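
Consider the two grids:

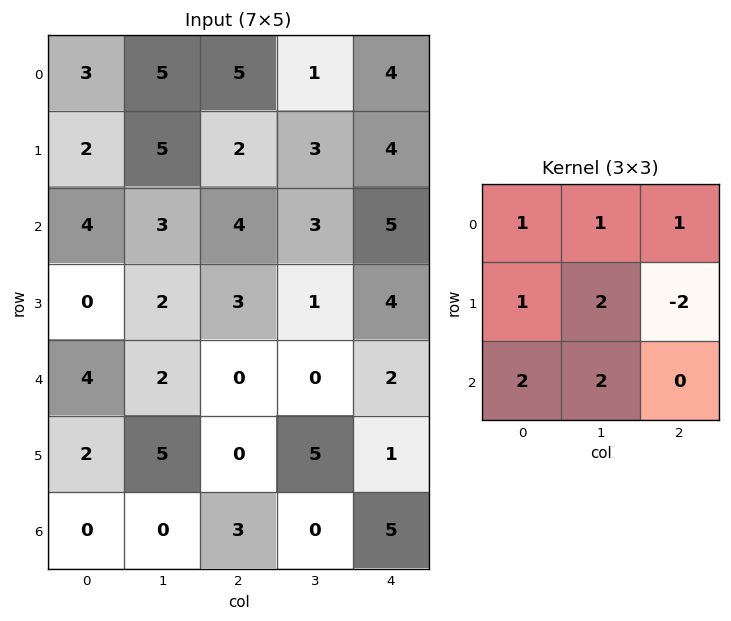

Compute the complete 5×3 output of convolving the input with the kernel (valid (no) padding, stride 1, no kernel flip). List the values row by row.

Output[0,0]: The receptive field on the input at this output position is [3 5 5 / 2 5 2 / 4 3 4]. Elementwise product with the kernel and sum: 3·1 + 5·1 + 5·1 + 2·1 + 5·2 + 2·-2 + 4·2 + 3·2.

35 28 24
15 25 17
21 20 9
27 18 14
18 3 16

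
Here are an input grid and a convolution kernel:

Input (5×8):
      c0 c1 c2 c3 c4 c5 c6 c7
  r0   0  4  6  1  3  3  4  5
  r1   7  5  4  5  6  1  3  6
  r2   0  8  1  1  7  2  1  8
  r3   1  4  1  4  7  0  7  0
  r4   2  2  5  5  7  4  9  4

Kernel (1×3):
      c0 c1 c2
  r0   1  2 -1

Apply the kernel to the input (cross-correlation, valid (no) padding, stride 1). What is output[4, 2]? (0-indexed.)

The receptive field on the input at this output position is [5 5 7]. Elementwise product with the kernel and sum: 5·1 + 5·2 + 7·-1.

8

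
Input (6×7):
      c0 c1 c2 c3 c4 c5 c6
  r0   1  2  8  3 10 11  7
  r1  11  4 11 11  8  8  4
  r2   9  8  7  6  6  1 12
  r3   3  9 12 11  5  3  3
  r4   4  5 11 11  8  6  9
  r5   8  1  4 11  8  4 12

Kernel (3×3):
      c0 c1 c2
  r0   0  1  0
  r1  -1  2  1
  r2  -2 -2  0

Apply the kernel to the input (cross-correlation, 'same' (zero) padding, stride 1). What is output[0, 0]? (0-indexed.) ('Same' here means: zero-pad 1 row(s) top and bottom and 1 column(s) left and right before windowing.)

-18

The receptive field on the zero-padded input at this output position is [0 0 0 / 0 1 2 / 0 11 4]. Elementwise product with the kernel and sum: 0·1 + 0·-1 + 1·2 + 2·1 + 0·-2 + 11·-2.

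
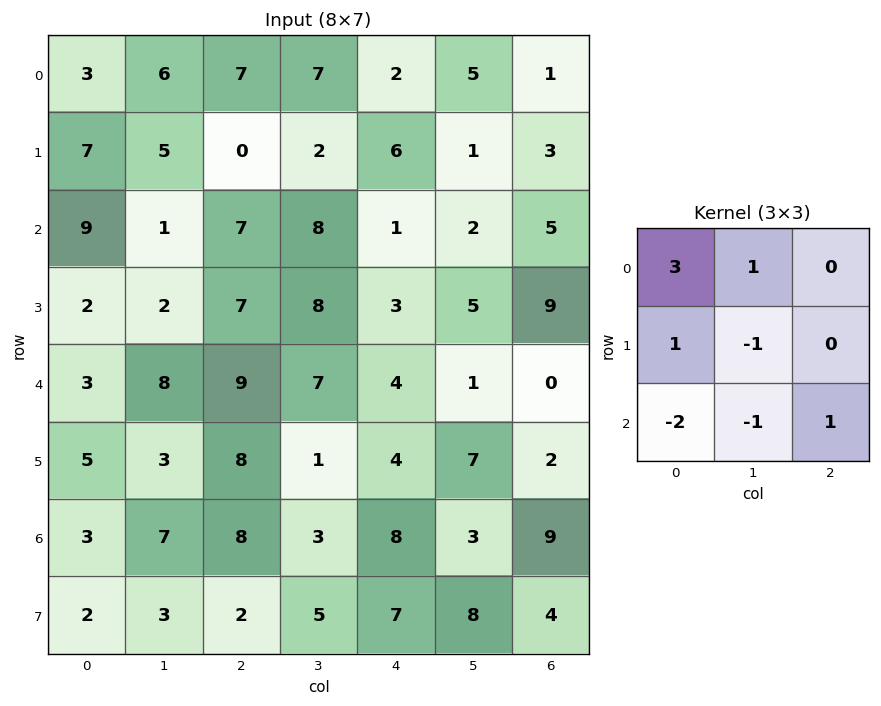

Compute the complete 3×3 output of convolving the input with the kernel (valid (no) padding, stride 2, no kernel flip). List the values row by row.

Output[0,0]: The receptive field on the input at this output position is [3 6 7 / 7 5 0 / 9 1 7]. Elementwise product with the kernel and sum: 3·3 + 6·1 + 7·1 + 5·-1 + 9·-2 + 1·-1 + 7·1.
Output[0,1]: The receptive field on the input at this output position is [7 7 2 / 0 2 6 / 7 8 1]. Elementwise product with the kernel and sum: 7·3 + 7·1 + 0·1 + 2·-1 + 7·-2 + 8·-1 + 1·1.

5 5 17
23 7 -6
14 30 0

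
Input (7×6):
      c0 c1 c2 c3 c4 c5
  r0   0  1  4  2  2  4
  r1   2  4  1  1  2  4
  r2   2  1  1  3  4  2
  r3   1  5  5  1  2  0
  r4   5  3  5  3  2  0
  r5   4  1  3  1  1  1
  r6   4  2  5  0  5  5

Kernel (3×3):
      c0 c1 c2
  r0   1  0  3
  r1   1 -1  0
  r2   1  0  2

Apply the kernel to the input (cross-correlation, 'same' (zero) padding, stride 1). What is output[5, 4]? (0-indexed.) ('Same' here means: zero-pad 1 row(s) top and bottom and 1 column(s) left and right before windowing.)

The receptive field on the zero-padded input at this output position is [3 2 0 / 1 1 1 / 0 5 5]. Elementwise product with the kernel and sum: 3·1 + 0·3 + 1·1 + 1·-1 + 0·1 + 5·2.

13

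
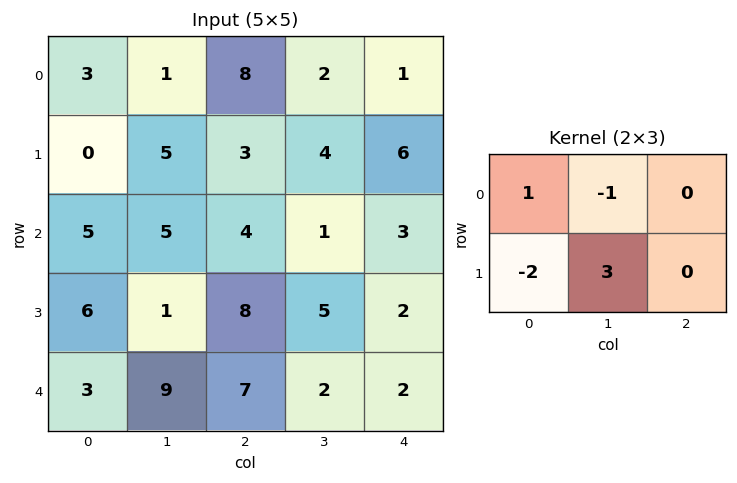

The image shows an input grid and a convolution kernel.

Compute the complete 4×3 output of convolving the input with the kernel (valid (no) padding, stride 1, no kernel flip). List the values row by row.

17 -8 12
0 4 -6
-9 23 2
26 -4 -5

Output[0,0]: The receptive field on the input at this output position is [3 1 8 / 0 5 3]. Elementwise product with the kernel and sum: 3·1 + 1·-1 + 0·-2 + 5·3.
Output[0,1]: The receptive field on the input at this output position is [1 8 2 / 5 3 4]. Elementwise product with the kernel and sum: 1·1 + 8·-1 + 5·-2 + 3·3.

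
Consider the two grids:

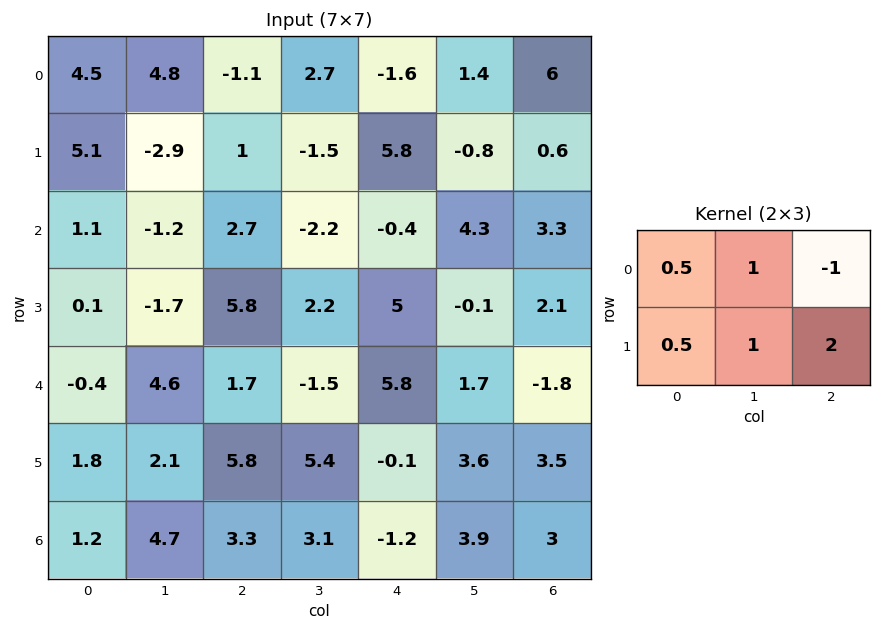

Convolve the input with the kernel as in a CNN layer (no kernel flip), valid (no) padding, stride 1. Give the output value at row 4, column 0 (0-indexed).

17.3

The receptive field on the input at this output position is [-0.4 4.6 1.7 / 1.8 2.1 5.8]. Elementwise product with the kernel and sum: -0.4·0.5 + 4.6·1 + 1.7·-1 + 1.8·0.5 + 2.1·1 + 5.8·2.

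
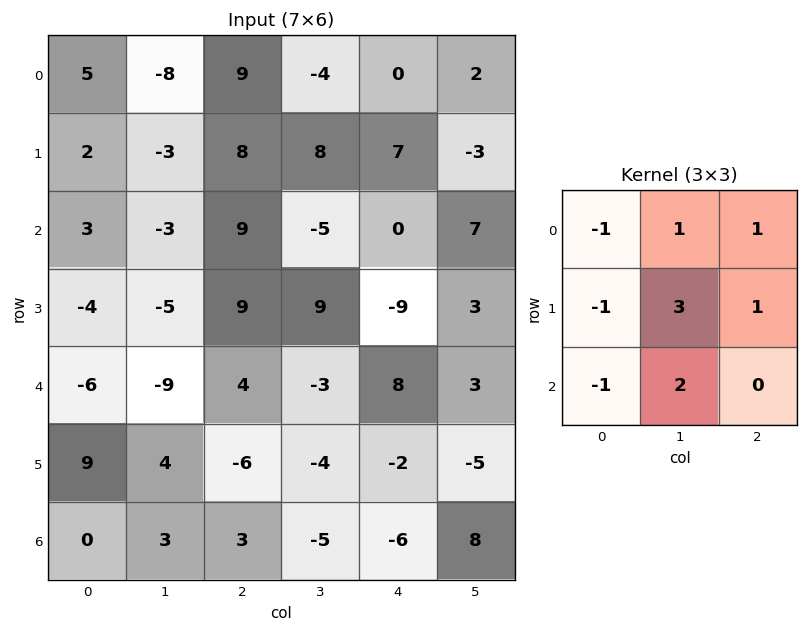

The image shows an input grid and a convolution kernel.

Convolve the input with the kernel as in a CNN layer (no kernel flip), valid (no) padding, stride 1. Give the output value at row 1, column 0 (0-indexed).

-6

The receptive field on the input at this output position is [2 -3 8 / 3 -3 9 / -4 -5 9]. Elementwise product with the kernel and sum: 2·-1 + -3·1 + 8·1 + 3·-1 + -3·3 + 9·1 + -4·-1 + -5·2.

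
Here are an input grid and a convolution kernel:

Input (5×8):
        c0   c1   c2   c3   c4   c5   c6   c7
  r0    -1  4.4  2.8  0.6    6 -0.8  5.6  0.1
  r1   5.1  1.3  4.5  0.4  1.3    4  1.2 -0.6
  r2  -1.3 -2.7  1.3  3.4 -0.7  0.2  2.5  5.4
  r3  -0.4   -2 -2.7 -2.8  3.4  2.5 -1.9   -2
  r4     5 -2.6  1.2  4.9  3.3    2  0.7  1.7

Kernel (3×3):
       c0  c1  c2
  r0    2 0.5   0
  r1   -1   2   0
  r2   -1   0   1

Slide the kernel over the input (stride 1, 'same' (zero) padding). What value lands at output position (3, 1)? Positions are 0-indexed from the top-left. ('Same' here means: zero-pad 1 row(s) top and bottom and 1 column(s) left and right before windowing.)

-11.35

The receptive field on the zero-padded input at this output position is [-1.3 -2.7 1.3 / -0.4 -2 -2.7 / 5 -2.6 1.2]. Elementwise product with the kernel and sum: -1.3·2 + -2.7·0.5 + -0.4·-1 + -2·2 + 5·-1 + 1.2·1.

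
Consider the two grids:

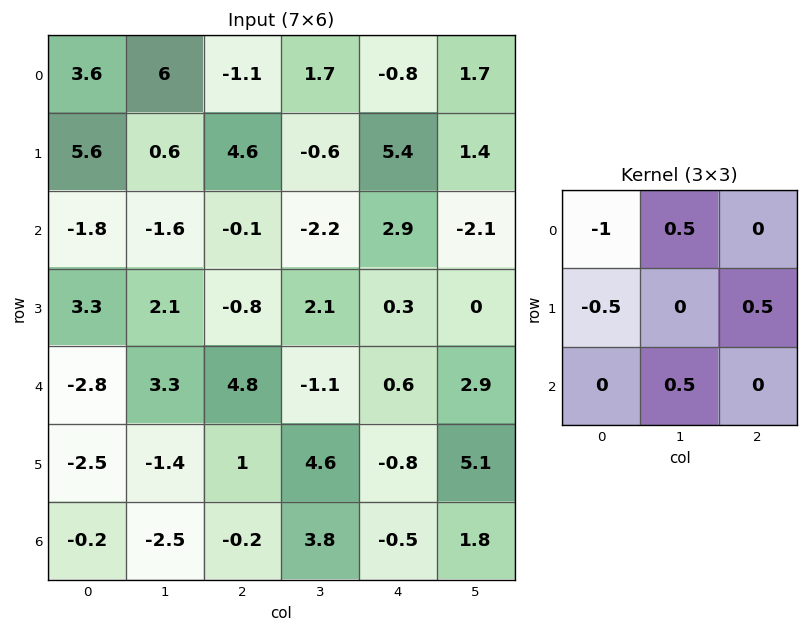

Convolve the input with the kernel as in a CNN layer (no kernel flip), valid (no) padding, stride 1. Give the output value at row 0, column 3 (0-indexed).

0.35

The receptive field on the input at this output position is [1.7 -0.8 1.7 / -0.6 5.4 1.4 / -2.2 2.9 -2.1]. Elementwise product with the kernel and sum: 1.7·-1 + -0.8·0.5 + -0.6·-0.5 + 1.4·0.5 + 2.9·0.5.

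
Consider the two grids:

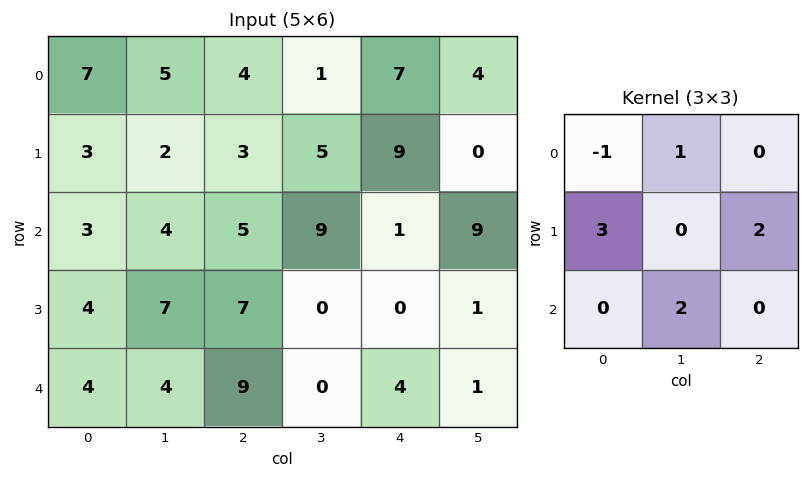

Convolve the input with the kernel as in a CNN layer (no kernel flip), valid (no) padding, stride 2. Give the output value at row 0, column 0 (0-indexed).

21

The receptive field on the input at this output position is [7 5 4 / 3 2 3 / 3 4 5]. Elementwise product with the kernel and sum: 7·-1 + 5·1 + 3·3 + 3·2 + 4·2.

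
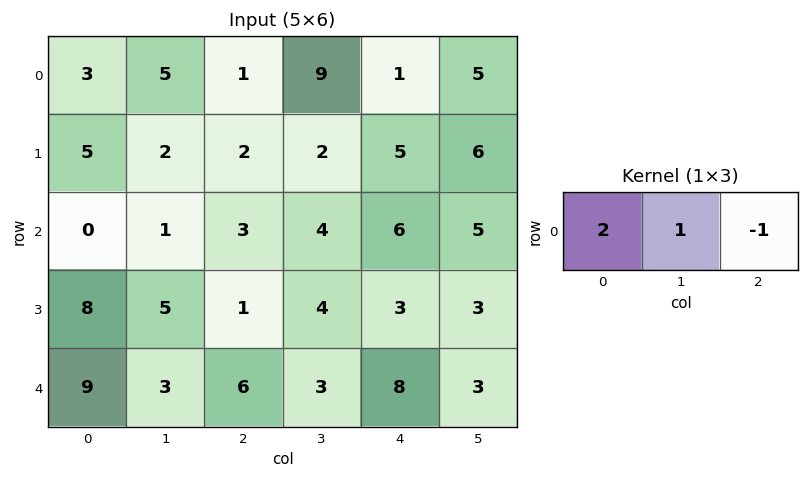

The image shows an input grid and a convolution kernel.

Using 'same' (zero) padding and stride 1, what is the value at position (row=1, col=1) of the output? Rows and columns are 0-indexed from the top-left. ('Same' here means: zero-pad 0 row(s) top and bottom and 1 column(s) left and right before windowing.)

10

The receptive field on the zero-padded input at this output position is [5 2 2]. Elementwise product with the kernel and sum: 5·2 + 2·1 + 2·-1.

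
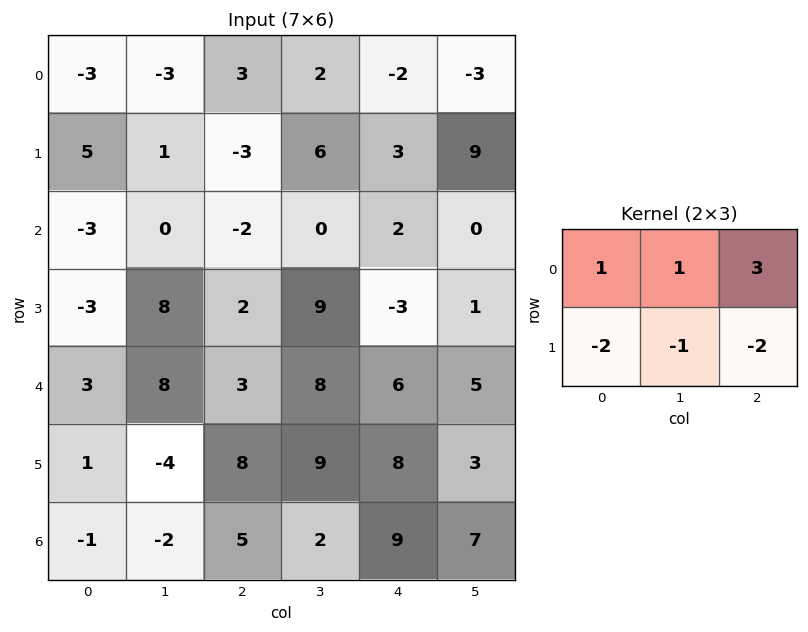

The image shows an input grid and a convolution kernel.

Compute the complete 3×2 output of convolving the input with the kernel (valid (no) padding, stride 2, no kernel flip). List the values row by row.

-2 -7
-15 -3
6 -12

Output[0,0]: The receptive field on the input at this output position is [-3 -3 3 / 5 1 -3]. Elementwise product with the kernel and sum: -3·1 + -3·1 + 3·3 + 5·-2 + 1·-1 + -3·-2.
Output[0,1]: The receptive field on the input at this output position is [3 2 -2 / -3 6 3]. Elementwise product with the kernel and sum: 3·1 + 2·1 + -2·3 + -3·-2 + 6·-1 + 3·-2.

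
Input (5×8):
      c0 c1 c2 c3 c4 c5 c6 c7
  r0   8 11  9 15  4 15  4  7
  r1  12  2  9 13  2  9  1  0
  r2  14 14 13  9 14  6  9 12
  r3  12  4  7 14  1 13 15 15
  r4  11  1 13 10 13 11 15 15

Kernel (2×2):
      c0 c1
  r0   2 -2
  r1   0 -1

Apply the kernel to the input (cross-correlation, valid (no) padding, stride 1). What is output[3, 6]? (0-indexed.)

-15

The receptive field on the input at this output position is [15 15 / 15 15]. Elementwise product with the kernel and sum: 15·2 + 15·-2 + 15·-1.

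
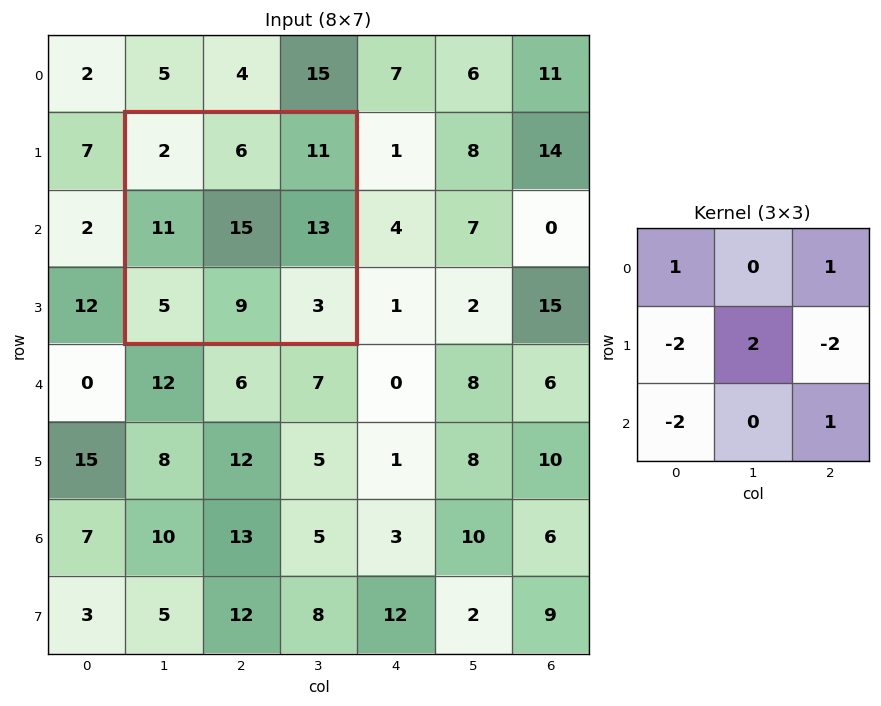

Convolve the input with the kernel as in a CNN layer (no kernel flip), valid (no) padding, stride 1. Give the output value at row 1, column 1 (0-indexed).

The receptive field on the input at this output position is [2 6 11 / 11 15 13 / 5 9 3]. Elementwise product with the kernel and sum: 2·1 + 11·1 + 11·-2 + 15·2 + 13·-2 + 5·-2 + 3·1.

-12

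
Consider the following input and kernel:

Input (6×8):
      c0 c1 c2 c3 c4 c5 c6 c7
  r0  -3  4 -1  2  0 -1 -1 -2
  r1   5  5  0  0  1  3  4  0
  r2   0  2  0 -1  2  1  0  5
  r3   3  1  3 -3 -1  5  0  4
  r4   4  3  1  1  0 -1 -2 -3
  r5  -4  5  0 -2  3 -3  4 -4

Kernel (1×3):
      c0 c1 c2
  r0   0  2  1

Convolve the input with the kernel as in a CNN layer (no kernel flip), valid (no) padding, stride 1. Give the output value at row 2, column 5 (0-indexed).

5

The receptive field on the input at this output position is [1 0 5]. Elementwise product with the kernel and sum: 0·2 + 5·1.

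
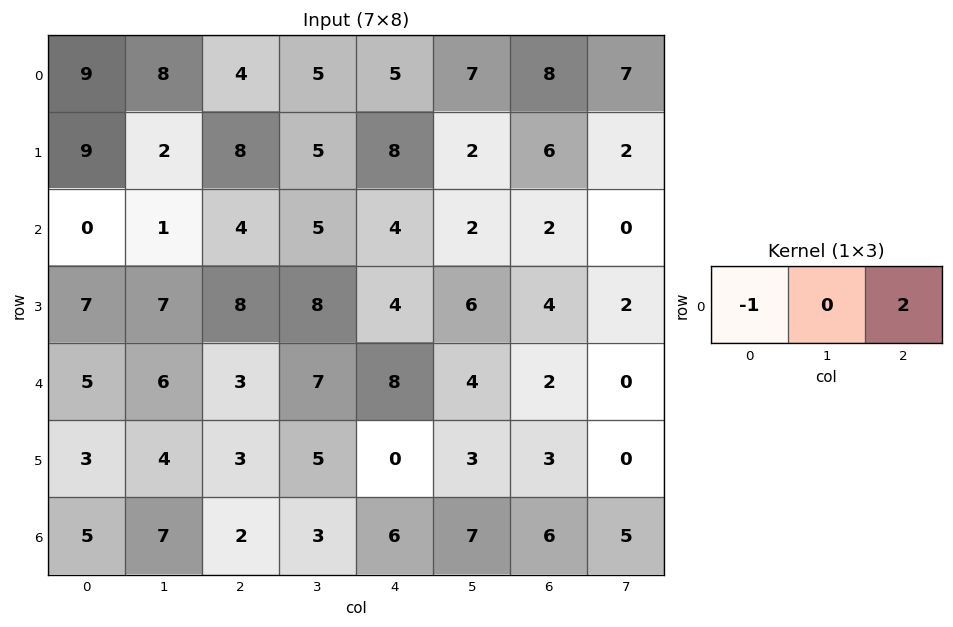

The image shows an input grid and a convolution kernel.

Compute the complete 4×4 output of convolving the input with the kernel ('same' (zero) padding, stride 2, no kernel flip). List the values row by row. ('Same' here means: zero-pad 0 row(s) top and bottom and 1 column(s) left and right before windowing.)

Output[0,0]: The receptive field on the zero-padded input at this output position is [0 9 8]. Elementwise product with the kernel and sum: 0·-1 + 8·2.
Output[0,1]: The receptive field on the zero-padded input at this output position is [8 4 5]. Elementwise product with the kernel and sum: 8·-1 + 5·2.

16 2 9 7
2 9 -1 -2
12 8 1 -4
14 -1 11 3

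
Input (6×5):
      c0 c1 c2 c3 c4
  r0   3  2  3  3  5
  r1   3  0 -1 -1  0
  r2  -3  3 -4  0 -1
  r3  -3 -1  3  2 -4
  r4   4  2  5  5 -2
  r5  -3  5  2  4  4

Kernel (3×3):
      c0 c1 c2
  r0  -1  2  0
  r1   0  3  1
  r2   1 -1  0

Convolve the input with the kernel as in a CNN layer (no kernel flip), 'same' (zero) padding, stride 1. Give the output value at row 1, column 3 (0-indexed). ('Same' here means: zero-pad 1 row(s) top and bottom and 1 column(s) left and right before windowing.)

The receptive field on the zero-padded input at this output position is [3 3 5 / -1 -1 0 / -4 0 -1]. Elementwise product with the kernel and sum: 3·-1 + 3·2 + -1·3 + 0·1 + -4·1 + 0·-1.

-4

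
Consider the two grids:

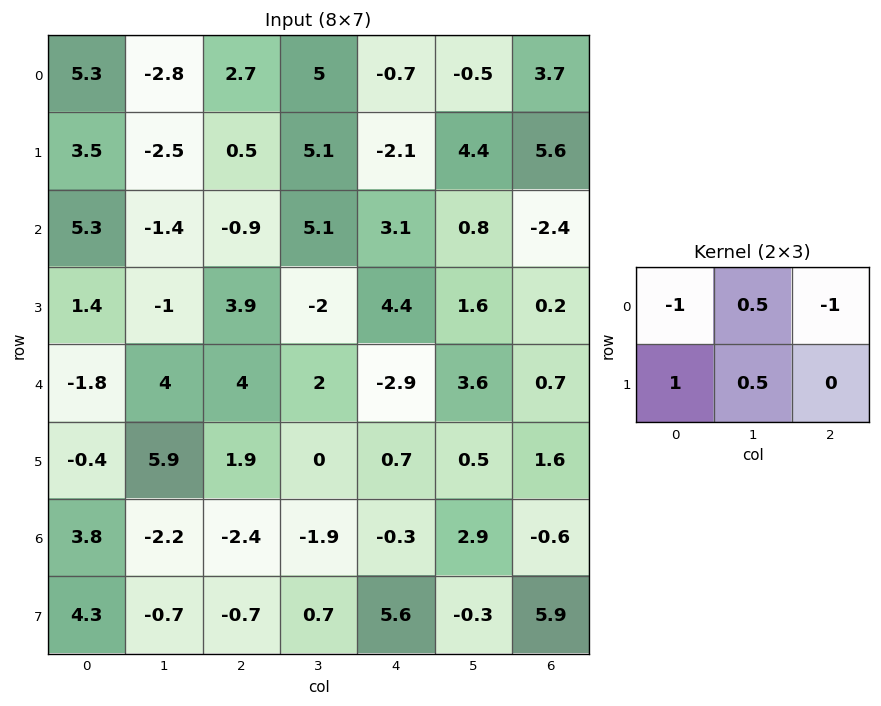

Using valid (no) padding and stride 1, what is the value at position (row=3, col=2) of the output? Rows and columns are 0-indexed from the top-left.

-4.3

The receptive field on the input at this output position is [3.9 -2 4.4 / 4 2 -2.9]. Elementwise product with the kernel and sum: 3.9·-1 + -2·0.5 + 4.4·-1 + 4·1 + 2·0.5.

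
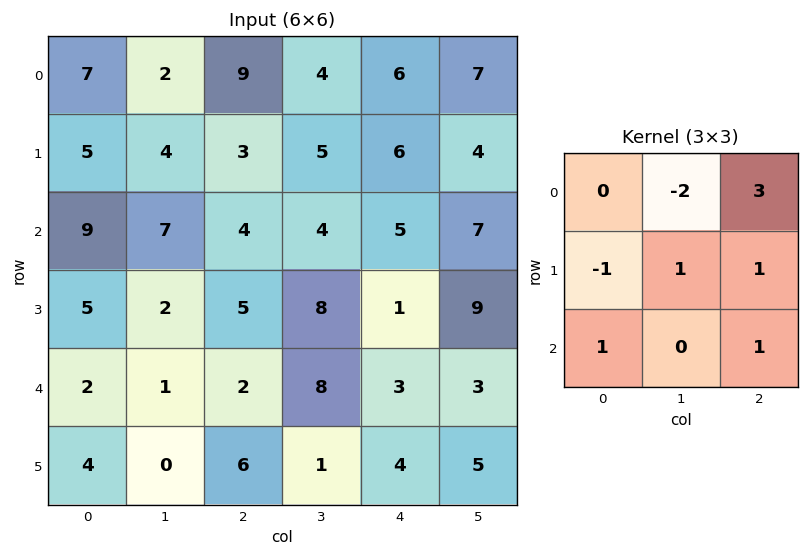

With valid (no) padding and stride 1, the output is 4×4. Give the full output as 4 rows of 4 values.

Output[0,0]: The receptive field on the input at this output position is [7 2 9 / 5 4 3 / 9 7 4]. Elementwise product with the kernel and sum: 2·-2 + 9·3 + 5·-1 + 4·1 + 3·1 + 9·1 + 4·1.

38 9 27 25
13 20 19 25
4 24 16 24
22 24 6 29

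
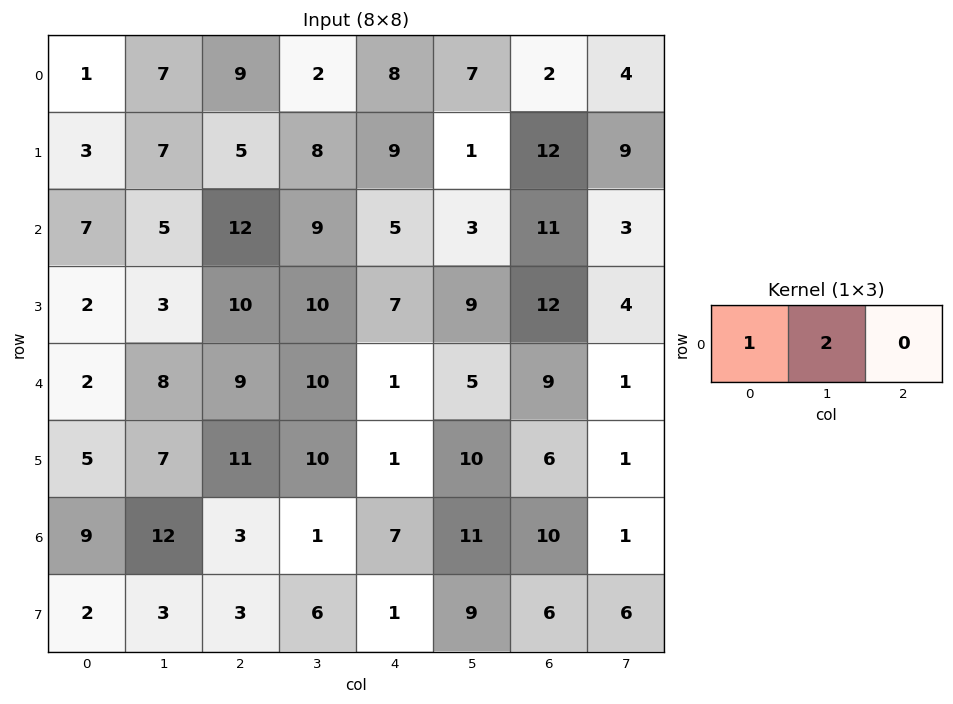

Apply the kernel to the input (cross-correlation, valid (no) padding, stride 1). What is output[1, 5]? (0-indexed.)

25

The receptive field on the input at this output position is [1 12 9]. Elementwise product with the kernel and sum: 1·1 + 12·2.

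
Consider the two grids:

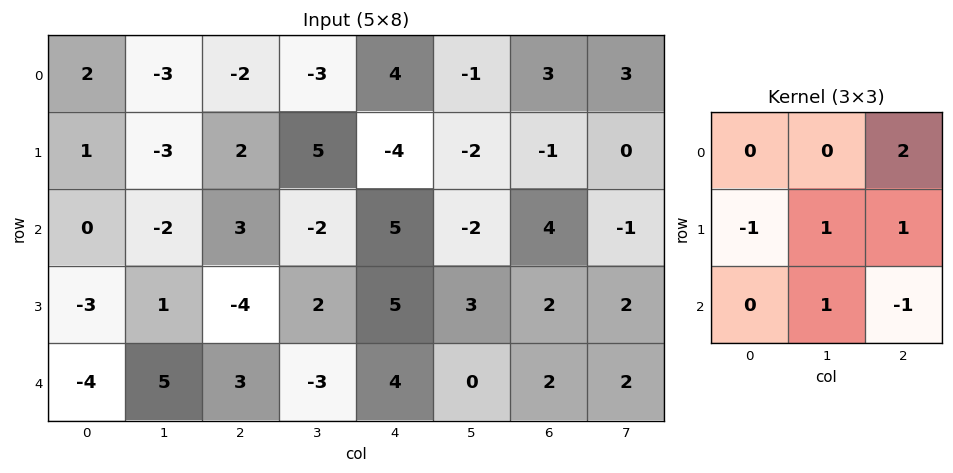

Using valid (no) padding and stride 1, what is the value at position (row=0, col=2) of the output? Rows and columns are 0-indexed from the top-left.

0

The receptive field on the input at this output position is [-2 -3 4 / 2 5 -4 / 3 -2 5]. Elementwise product with the kernel and sum: 4·2 + 2·-1 + 5·1 + -4·1 + -2·1 + 5·-1.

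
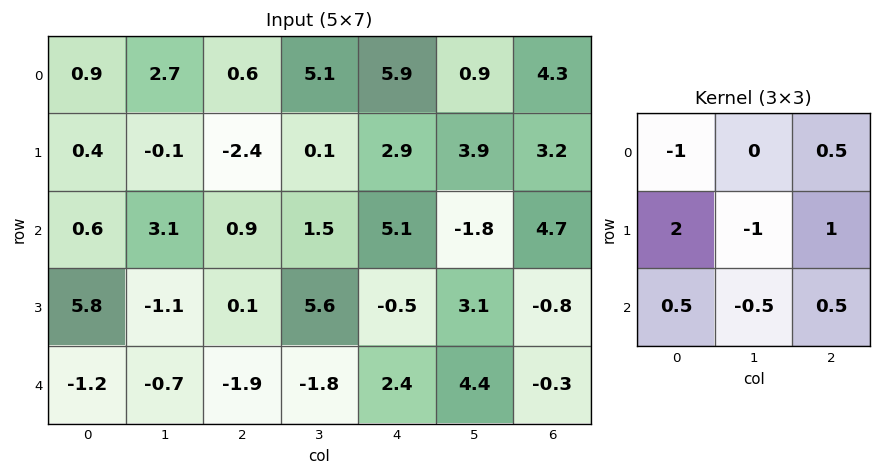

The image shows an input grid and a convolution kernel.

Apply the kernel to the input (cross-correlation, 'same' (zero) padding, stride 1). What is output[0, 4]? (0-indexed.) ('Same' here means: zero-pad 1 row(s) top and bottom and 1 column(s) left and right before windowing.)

The receptive field on the zero-padded input at this output position is [0 0 0 / 5.1 5.9 0.9 / 0.1 2.9 3.9]. Elementwise product with the kernel and sum: 0·-1 + 0·0.5 + 5.1·2 + 5.9·-1 + 0.9·1 + 0.1·0.5 + 2.9·-0.5 + 3.9·0.5.

5.75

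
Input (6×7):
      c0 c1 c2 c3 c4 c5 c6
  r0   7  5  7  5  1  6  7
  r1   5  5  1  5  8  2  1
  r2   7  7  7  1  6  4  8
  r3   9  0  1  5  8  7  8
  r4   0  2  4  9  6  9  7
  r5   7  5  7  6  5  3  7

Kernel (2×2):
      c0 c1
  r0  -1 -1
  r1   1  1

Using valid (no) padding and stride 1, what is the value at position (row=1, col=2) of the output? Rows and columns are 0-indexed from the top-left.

2

The receptive field on the input at this output position is [1 5 / 7 1]. Elementwise product with the kernel and sum: 1·-1 + 5·-1 + 7·1 + 1·1.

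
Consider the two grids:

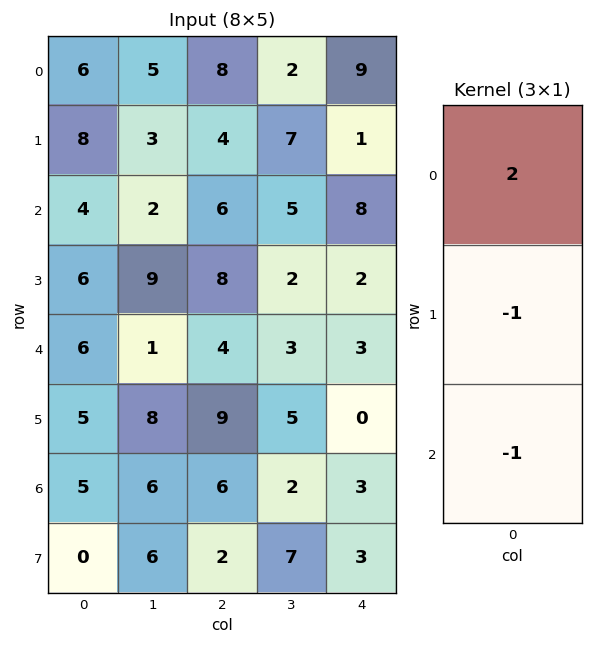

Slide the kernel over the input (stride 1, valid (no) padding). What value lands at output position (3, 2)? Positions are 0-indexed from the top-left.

The receptive field on the input at this output position is [8 / 4 / 9]. Elementwise product with the kernel and sum: 8·2 + 4·-1 + 9·-1.

3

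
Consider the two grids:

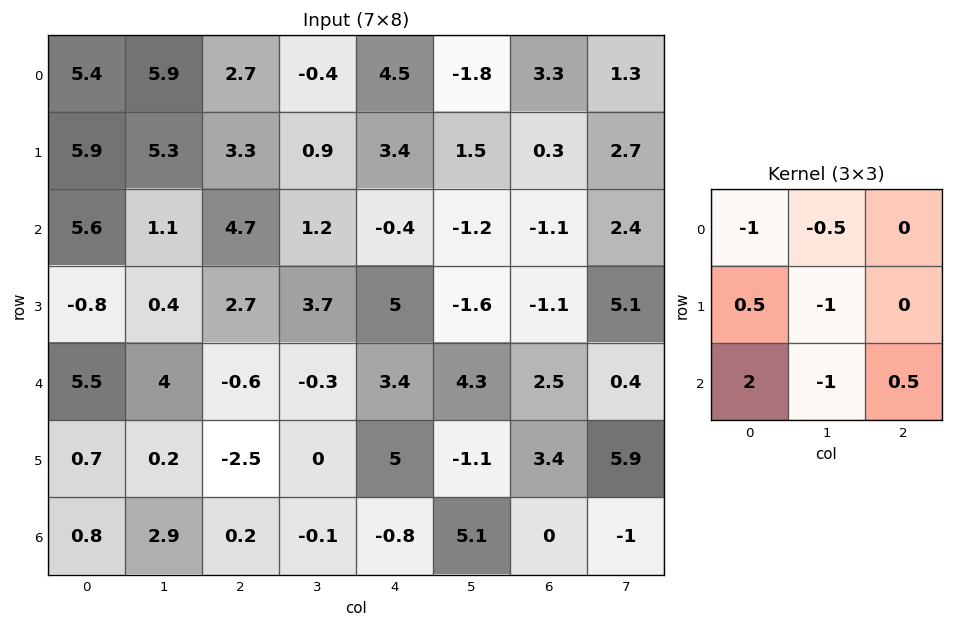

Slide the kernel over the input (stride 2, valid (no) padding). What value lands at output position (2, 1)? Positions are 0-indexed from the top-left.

-0.4

The receptive field on the input at this output position is [-0.6 -0.3 3.4 / -2.5 0 5 / 0.2 -0.1 -0.8]. Elementwise product with the kernel and sum: -0.6·-1 + -0.3·-0.5 + -2.5·0.5 + 0·-1 + 0.2·2 + -0.1·-1 + -0.8·0.5.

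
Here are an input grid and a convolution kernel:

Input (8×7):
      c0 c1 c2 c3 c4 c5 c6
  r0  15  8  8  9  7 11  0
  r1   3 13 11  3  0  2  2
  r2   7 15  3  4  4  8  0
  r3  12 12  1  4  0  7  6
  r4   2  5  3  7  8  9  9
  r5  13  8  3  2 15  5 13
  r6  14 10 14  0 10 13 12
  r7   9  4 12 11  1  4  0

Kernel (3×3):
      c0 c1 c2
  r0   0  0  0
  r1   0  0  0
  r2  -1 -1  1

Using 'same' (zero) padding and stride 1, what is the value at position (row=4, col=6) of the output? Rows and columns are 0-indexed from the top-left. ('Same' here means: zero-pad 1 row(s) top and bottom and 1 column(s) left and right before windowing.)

The receptive field on the zero-padded input at this output position is [7 6 0 / 9 9 0 / 5 13 0]. Elementwise product with the kernel and sum: 5·-1 + 13·-1 + 0·1.

-18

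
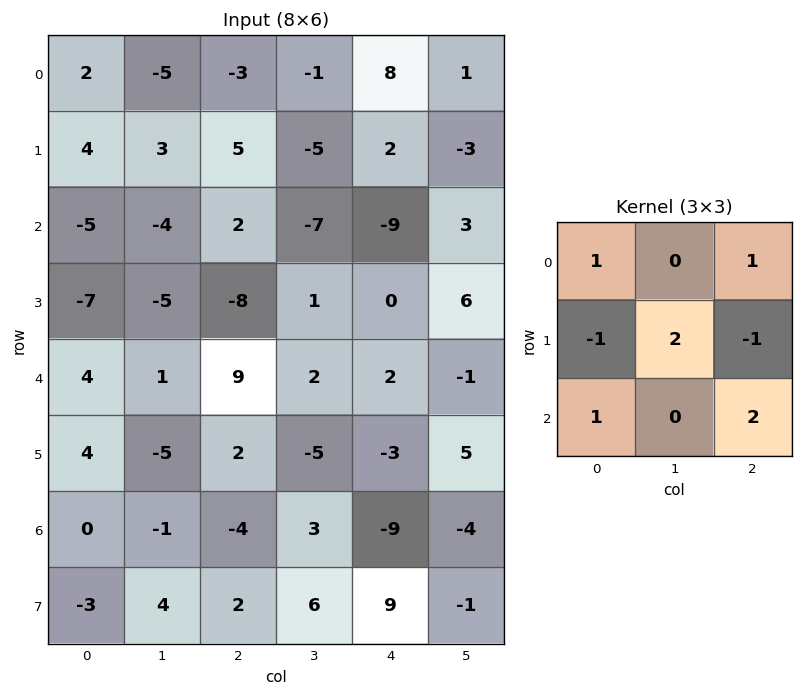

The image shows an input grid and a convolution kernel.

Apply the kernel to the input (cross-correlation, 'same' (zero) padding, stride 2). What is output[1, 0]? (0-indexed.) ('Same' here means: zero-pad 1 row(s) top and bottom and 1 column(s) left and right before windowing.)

-13

The receptive field on the zero-padded input at this output position is [0 4 3 / 0 -5 -4 / 0 -7 -5]. Elementwise product with the kernel and sum: 0·1 + 3·1 + 0·-1 + -5·2 + -4·-1 + 0·1 + -5·2.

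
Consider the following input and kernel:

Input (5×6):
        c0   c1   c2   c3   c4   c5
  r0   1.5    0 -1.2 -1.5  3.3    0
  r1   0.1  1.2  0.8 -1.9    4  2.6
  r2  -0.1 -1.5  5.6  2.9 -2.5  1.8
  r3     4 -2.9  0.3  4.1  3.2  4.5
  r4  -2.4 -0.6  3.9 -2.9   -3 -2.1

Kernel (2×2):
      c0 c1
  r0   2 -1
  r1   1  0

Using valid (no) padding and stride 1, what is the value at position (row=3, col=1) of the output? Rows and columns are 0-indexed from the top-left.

-6.7

The receptive field on the input at this output position is [-2.9 0.3 / -0.6 3.9]. Elementwise product with the kernel and sum: -2.9·2 + 0.3·-1 + -0.6·1.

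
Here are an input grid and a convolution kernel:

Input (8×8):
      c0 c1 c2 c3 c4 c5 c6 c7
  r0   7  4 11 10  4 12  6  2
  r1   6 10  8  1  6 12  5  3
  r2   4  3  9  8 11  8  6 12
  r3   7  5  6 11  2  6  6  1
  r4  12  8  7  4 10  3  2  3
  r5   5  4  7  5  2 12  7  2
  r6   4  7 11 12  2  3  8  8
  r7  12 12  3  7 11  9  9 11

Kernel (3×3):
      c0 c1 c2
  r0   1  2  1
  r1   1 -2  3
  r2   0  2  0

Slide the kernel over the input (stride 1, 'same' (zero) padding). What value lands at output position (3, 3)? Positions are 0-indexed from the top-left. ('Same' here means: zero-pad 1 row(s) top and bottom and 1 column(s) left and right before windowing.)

The receptive field on the zero-padded input at this output position is [9 8 11 / 6 11 2 / 7 4 10]. Elementwise product with the kernel and sum: 9·1 + 8·2 + 11·1 + 6·1 + 11·-2 + 2·3 + 4·2.

34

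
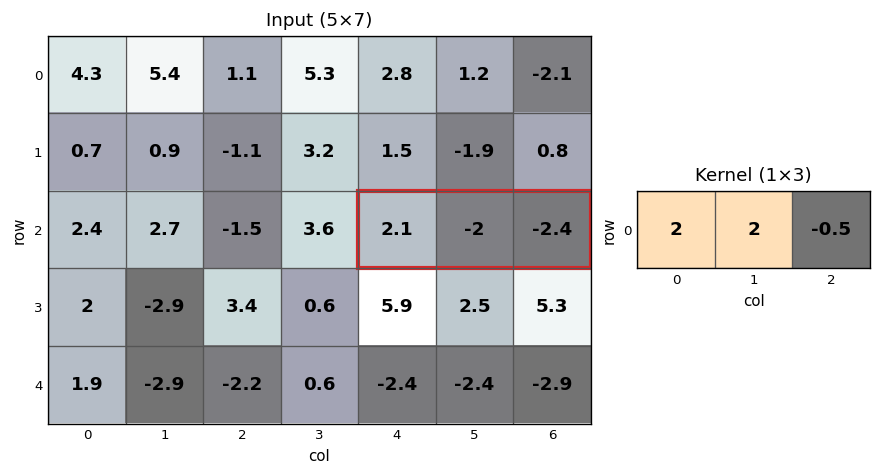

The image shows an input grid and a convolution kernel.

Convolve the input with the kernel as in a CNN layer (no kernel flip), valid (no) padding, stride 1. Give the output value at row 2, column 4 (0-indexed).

The receptive field on the input at this output position is [2.1 -2 -2.4]. Elementwise product with the kernel and sum: 2.1·2 + -2·2 + -2.4·-0.5.

1.4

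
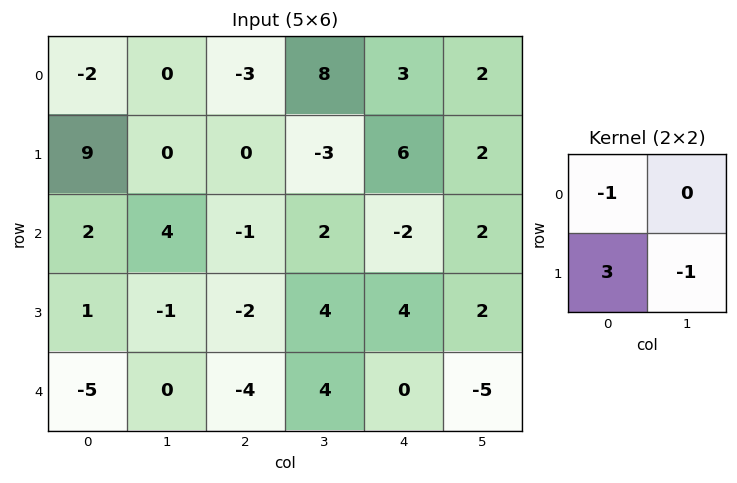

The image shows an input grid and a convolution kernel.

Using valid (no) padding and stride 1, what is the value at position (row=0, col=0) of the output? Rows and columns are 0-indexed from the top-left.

The receptive field on the input at this output position is [-2 0 / 9 0]. Elementwise product with the kernel and sum: -2·-1 + 9·3 + 0·-1.

29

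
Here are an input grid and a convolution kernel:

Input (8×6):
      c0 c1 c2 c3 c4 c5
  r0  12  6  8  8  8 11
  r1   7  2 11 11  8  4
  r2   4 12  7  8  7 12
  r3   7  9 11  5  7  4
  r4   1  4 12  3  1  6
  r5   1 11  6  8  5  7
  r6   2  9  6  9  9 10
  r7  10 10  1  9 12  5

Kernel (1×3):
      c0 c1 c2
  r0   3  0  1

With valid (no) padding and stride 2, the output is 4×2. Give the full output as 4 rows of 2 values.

Output[0,0]: The receptive field on the input at this output position is [12 6 8]. Elementwise product with the kernel and sum: 12·3 + 8·1.
Output[0,1]: The receptive field on the input at this output position is [8 8 8]. Elementwise product with the kernel and sum: 8·3 + 8·1.

44 32
19 28
15 37
12 27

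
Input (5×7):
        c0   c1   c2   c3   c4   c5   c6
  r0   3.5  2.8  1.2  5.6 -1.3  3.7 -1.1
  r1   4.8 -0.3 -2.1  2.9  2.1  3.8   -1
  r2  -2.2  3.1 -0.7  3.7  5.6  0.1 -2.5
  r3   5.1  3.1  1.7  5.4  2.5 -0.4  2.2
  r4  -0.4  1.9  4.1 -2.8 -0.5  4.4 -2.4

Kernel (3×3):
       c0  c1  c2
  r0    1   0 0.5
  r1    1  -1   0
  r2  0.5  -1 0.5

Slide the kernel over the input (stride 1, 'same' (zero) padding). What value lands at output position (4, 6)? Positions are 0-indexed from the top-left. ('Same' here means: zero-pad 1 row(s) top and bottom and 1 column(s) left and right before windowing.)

6.4

The receptive field on the zero-padded input at this output position is [-0.4 2.2 0 / 4.4 -2.4 0 / 0 0 0]. Elementwise product with the kernel and sum: -0.4·1 + 0·0.5 + 4.4·1 + -2.4·-1 + 0·0.5 + 0·-1 + 0·0.5.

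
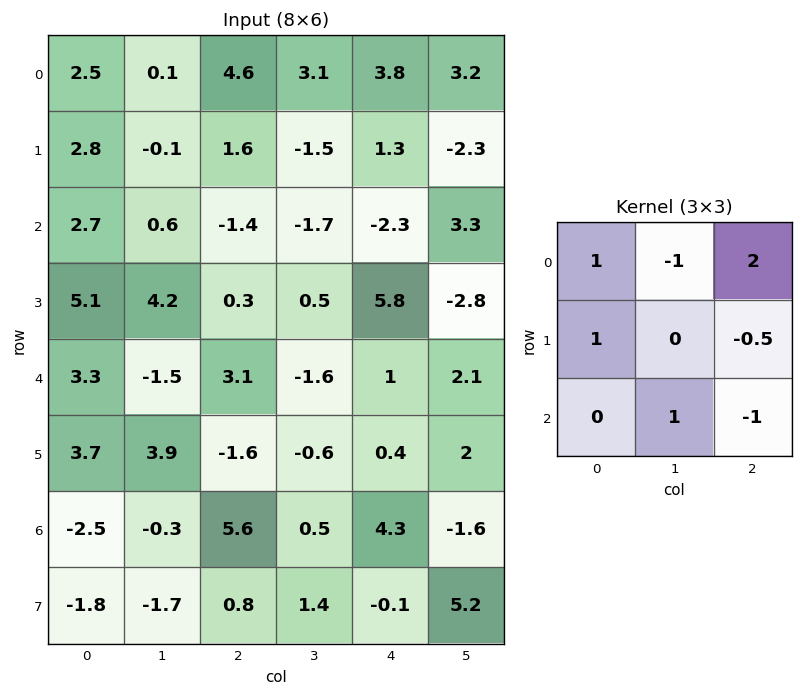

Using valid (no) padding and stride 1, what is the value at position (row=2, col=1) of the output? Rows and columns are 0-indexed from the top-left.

7.25

The receptive field on the input at this output position is [0.6 -1.4 -1.7 / 4.2 0.3 0.5 / -1.5 3.1 -1.6]. Elementwise product with the kernel and sum: 0.6·1 + -1.4·-1 + -1.7·2 + 4.2·1 + 0.5·-0.5 + 3.1·1 + -1.6·-1.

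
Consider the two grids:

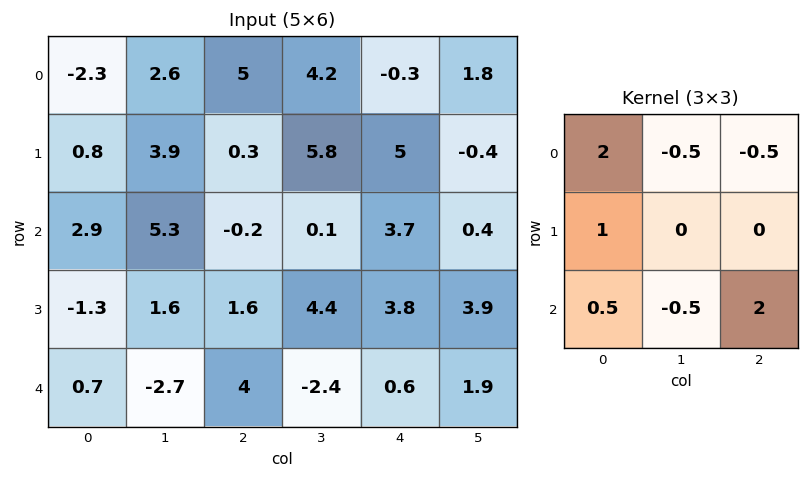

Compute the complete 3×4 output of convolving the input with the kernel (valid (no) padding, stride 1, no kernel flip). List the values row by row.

-9.2 7.45 15.6 12.45
4.15 18.85 1.2 17.5
11.65 4.1 3.7 4.85

Output[0,0]: The receptive field on the input at this output position is [-2.3 2.6 5 / 0.8 3.9 0.3 / 2.9 5.3 -0.2]. Elementwise product with the kernel and sum: -2.3·2 + 2.6·-0.5 + 5·-0.5 + 0.8·1 + 2.9·0.5 + 5.3·-0.5 + -0.2·2.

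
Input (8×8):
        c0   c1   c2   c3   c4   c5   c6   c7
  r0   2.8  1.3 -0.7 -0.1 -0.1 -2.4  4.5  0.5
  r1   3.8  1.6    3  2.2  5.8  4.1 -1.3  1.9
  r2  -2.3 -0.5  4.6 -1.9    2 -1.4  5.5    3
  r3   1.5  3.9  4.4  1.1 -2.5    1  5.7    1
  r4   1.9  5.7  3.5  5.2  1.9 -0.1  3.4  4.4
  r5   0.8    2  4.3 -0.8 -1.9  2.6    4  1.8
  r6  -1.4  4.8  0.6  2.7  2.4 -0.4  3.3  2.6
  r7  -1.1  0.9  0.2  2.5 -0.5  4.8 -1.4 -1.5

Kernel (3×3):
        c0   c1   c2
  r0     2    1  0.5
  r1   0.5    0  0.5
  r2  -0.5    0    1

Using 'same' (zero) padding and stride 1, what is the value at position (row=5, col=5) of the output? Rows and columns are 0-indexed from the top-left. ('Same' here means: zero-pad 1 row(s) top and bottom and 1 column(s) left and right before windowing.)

8.55

The receptive field on the zero-padded input at this output position is [1.9 -0.1 3.4 / -1.9 2.6 4 / 2.4 -0.4 3.3]. Elementwise product with the kernel and sum: 1.9·2 + -0.1·1 + 3.4·0.5 + -1.9·0.5 + 4·0.5 + 2.4·-0.5 + 3.3·1.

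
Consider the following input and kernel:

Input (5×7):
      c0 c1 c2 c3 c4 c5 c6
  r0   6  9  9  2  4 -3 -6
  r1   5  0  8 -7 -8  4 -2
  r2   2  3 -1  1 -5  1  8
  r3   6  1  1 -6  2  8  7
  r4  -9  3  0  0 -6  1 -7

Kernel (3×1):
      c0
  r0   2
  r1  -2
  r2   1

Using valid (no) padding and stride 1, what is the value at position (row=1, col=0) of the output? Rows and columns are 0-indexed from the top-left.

12

The receptive field on the input at this output position is [5 / 2 / 6]. Elementwise product with the kernel and sum: 5·2 + 2·-2 + 6·1.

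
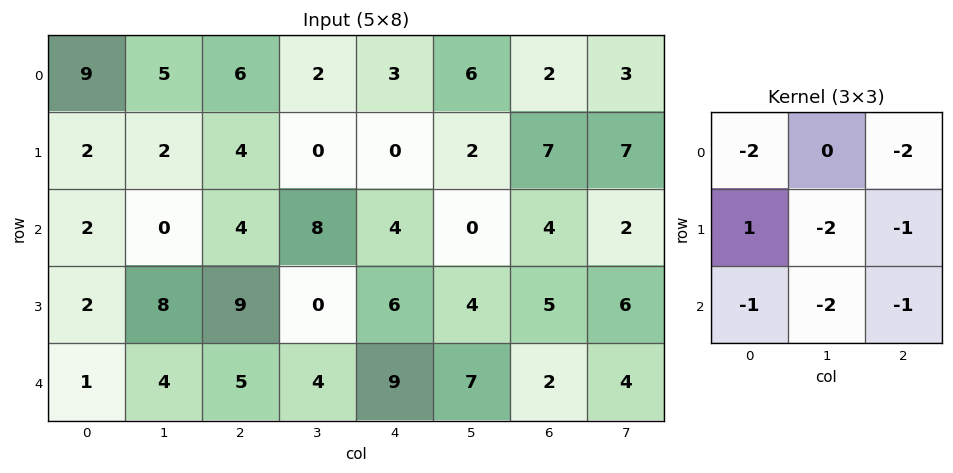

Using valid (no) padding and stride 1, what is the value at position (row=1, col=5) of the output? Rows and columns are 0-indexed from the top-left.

-48

The receptive field on the input at this output position is [2 7 7 / 0 4 2 / 4 5 6]. Elementwise product with the kernel and sum: 2·-2 + 7·-2 + 0·1 + 4·-2 + 2·-1 + 4·-1 + 5·-2 + 6·-1.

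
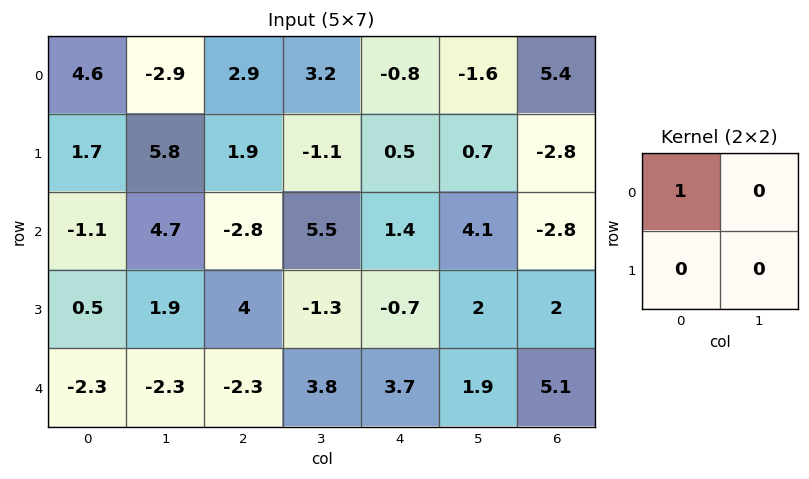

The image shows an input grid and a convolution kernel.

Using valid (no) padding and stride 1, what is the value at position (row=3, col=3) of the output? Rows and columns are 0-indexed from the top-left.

-1.3

The receptive field on the input at this output position is [-1.3 -0.7 / 3.8 3.7]. Elementwise product with the kernel and sum: -1.3·1.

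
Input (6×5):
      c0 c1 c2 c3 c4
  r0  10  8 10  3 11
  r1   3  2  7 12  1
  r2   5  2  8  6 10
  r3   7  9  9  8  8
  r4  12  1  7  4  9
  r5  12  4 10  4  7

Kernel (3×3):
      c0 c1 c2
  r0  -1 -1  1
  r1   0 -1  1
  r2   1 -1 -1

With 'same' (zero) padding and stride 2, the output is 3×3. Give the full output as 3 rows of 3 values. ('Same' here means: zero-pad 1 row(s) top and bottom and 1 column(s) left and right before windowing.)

-7 -24 0
-20 -7 -23
-25 -23 -28

Output[0,0]: The receptive field on the zero-padded input at this output position is [0 0 0 / 0 10 8 / 0 3 2]. Elementwise product with the kernel and sum: 0·-1 + 0·-1 + 0·1 + 10·-1 + 8·1 + 0·1 + 3·-1 + 2·-1.
Output[0,1]: The receptive field on the zero-padded input at this output position is [0 0 0 / 8 10 3 / 2 7 12]. Elementwise product with the kernel and sum: 0·-1 + 0·-1 + 0·1 + 10·-1 + 3·1 + 2·1 + 7·-1 + 12·-1.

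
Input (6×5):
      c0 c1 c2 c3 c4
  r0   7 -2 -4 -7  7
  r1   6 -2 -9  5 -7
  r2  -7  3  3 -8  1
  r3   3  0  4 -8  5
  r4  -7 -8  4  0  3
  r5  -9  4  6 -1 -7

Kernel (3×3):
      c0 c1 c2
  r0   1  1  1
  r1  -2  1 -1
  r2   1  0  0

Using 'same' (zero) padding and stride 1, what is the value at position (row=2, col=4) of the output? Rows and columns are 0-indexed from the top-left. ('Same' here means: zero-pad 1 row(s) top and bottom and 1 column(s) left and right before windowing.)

The receptive field on the zero-padded input at this output position is [5 -7 0 / -8 1 0 / -8 5 0]. Elementwise product with the kernel and sum: 5·1 + -7·1 + 0·1 + -8·-2 + 1·1 + 0·-1 + -8·1.

7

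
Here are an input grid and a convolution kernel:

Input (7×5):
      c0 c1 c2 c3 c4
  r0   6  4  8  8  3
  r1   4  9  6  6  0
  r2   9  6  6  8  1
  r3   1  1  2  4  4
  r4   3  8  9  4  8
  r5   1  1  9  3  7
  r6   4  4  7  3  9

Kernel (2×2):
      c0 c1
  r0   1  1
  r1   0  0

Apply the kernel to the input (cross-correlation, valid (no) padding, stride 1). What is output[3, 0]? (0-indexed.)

2

The receptive field on the input at this output position is [1 1 / 3 8]. Elementwise product with the kernel and sum: 1·1 + 1·1.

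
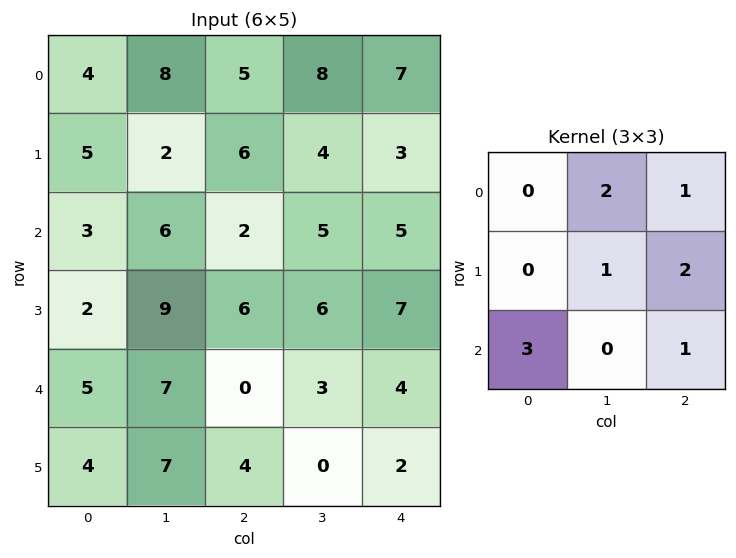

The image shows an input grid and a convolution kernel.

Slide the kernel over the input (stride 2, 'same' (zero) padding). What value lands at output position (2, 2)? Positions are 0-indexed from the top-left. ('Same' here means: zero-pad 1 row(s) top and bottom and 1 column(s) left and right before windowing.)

18

The receptive field on the zero-padded input at this output position is [6 7 0 / 3 4 0 / 0 2 0]. Elementwise product with the kernel and sum: 7·2 + 0·1 + 4·1 + 0·2 + 0·3 + 0·1.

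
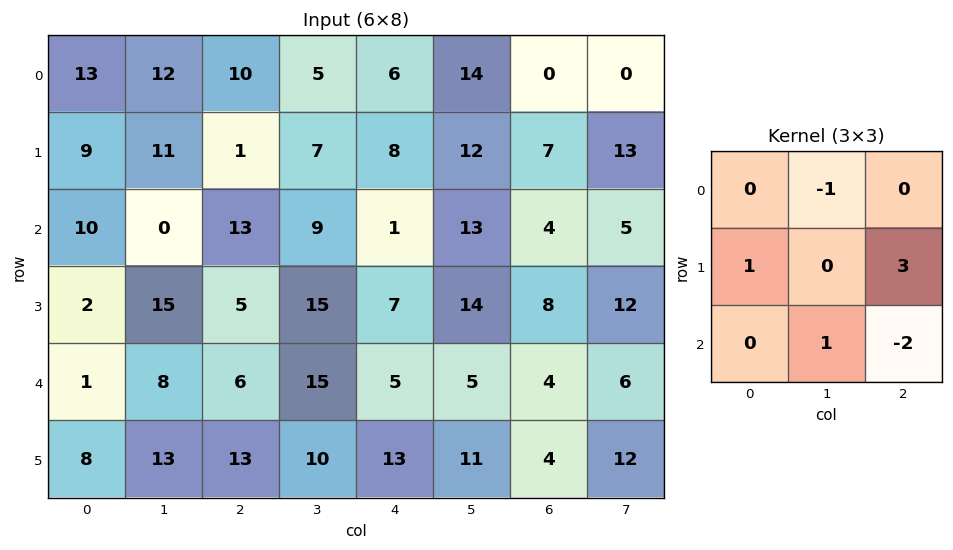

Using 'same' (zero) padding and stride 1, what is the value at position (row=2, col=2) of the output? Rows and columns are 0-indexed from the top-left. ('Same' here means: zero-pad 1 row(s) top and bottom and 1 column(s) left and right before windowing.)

The receptive field on the zero-padded input at this output position is [11 1 7 / 0 13 9 / 15 5 15]. Elementwise product with the kernel and sum: 1·-1 + 0·1 + 9·3 + 5·1 + 15·-2.

1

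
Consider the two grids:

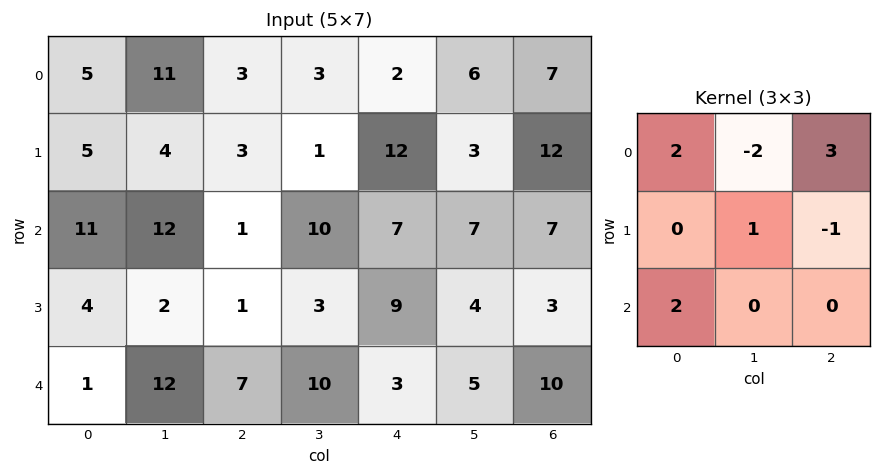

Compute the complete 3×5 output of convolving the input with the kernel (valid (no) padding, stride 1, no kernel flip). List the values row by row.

20 51 -3 49 18
30 0 45 -7 72
4 74 11 52 28

Output[0,0]: The receptive field on the input at this output position is [5 11 3 / 5 4 3 / 11 12 1]. Elementwise product with the kernel and sum: 5·2 + 11·-2 + 3·3 + 4·1 + 3·-1 + 11·2.
Output[0,1]: The receptive field on the input at this output position is [11 3 3 / 4 3 1 / 12 1 10]. Elementwise product with the kernel and sum: 11·2 + 3·-2 + 3·3 + 3·1 + 1·-1 + 12·2.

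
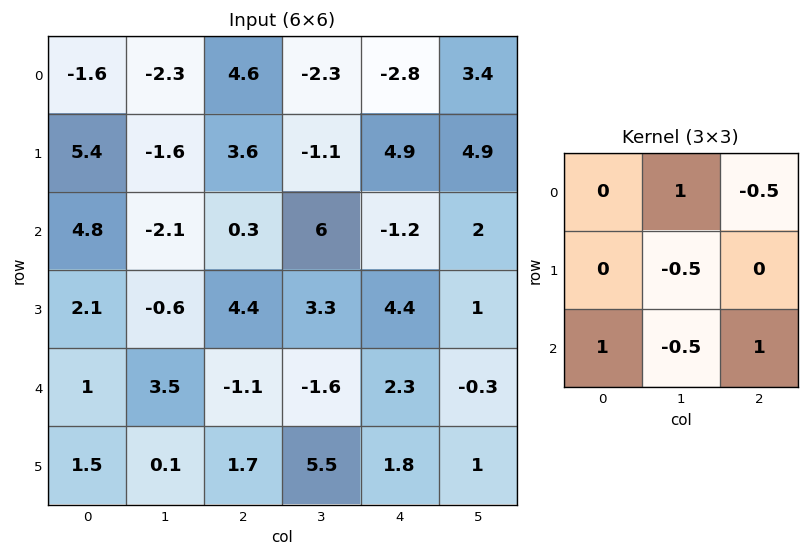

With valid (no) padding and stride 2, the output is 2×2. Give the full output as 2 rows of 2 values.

Output[0,0]: The receptive field on the input at this output position is [-1.6 -2.3 4.6 / 5.4 -1.6 3.6 / 4.8 -2.1 0.3]. Elementwise product with the kernel and sum: -2.3·1 + 4.6·-0.5 + -1.6·-0.5 + 4.8·1 + -2.1·-0.5 + 0.3·1.

2.35 -4.25
-3.8 6.95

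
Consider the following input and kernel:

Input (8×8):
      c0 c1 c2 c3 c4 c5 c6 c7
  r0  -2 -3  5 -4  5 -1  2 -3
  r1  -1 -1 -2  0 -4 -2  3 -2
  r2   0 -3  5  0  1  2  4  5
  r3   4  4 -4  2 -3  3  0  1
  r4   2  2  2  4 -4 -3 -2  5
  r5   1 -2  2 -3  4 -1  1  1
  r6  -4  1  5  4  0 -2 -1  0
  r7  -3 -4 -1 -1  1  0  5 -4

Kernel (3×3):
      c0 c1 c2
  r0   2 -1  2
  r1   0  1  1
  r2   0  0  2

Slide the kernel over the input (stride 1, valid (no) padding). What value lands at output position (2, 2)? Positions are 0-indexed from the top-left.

The receptive field on the input at this output position is [5 0 1 / -4 2 -3 / 2 4 -4]. Elementwise product with the kernel and sum: 5·2 + 0·-1 + 1·2 + 2·1 + -3·1 + -4·2.

3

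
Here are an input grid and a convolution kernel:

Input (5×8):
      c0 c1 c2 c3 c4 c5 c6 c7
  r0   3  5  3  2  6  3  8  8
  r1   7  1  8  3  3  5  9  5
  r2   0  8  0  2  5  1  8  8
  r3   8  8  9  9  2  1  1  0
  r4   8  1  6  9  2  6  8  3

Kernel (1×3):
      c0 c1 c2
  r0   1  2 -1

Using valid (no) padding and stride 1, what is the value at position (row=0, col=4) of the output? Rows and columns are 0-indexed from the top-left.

4

The receptive field on the input at this output position is [6 3 8]. Elementwise product with the kernel and sum: 6·1 + 3·2 + 8·-1.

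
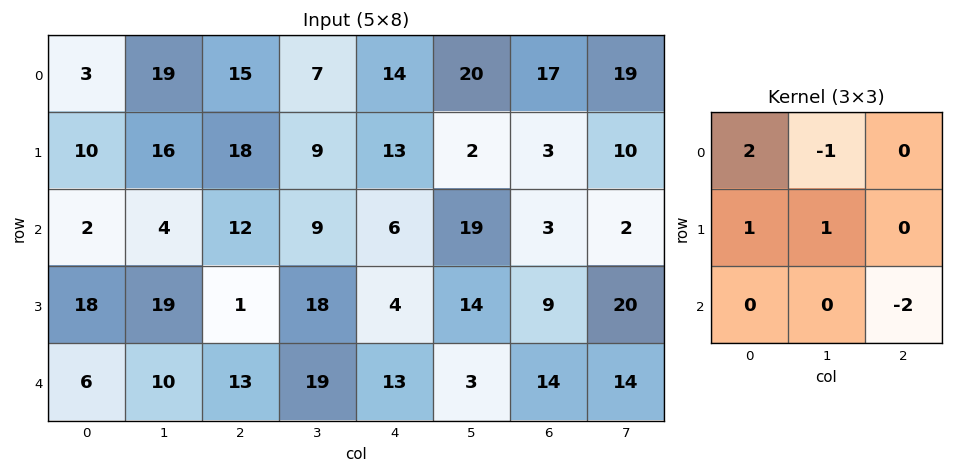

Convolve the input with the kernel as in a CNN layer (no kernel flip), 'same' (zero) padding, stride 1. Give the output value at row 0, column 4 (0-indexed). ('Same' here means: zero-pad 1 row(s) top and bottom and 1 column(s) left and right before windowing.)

The receptive field on the zero-padded input at this output position is [0 0 0 / 7 14 20 / 9 13 2]. Elementwise product with the kernel and sum: 0·2 + 0·-1 + 7·1 + 14·1 + 2·-2.

17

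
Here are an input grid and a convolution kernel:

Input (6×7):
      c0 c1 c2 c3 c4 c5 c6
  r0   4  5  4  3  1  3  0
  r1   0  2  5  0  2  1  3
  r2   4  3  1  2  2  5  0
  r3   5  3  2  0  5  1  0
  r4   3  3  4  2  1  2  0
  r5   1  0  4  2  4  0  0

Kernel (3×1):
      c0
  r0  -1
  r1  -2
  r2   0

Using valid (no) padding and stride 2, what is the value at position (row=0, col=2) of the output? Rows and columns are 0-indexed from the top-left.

The receptive field on the input at this output position is [1 / 2 / 2]. Elementwise product with the kernel and sum: 1·-1 + 2·-2.

-5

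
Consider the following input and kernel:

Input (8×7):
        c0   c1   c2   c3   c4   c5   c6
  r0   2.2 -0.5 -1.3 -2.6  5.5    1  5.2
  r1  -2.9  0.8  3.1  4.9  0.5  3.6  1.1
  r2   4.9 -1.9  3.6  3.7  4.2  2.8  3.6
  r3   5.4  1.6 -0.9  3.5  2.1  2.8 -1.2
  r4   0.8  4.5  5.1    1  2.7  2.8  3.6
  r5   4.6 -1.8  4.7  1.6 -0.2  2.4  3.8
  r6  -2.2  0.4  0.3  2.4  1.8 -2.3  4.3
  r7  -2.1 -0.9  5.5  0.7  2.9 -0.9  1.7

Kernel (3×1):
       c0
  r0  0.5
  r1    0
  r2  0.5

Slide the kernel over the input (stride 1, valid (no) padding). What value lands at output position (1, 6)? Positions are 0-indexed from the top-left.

-0.05

The receptive field on the input at this output position is [1.1 / 3.6 / -1.2]. Elementwise product with the kernel and sum: 1.1·0.5 + -1.2·0.5.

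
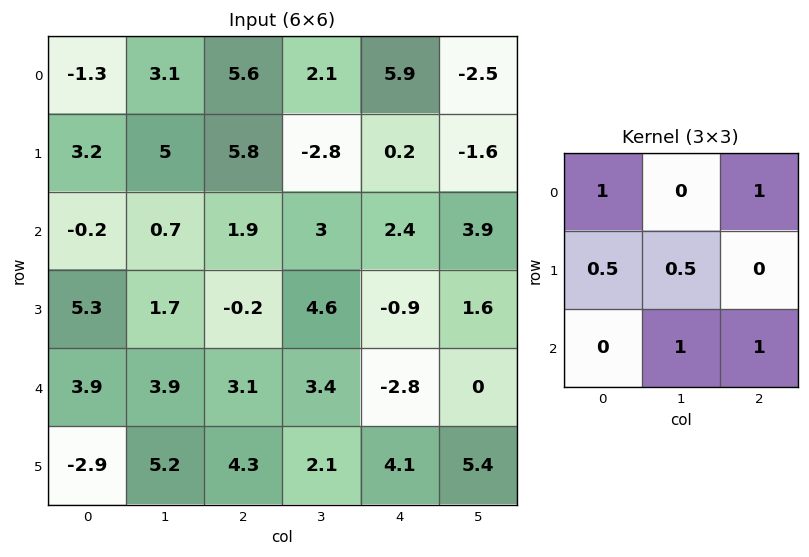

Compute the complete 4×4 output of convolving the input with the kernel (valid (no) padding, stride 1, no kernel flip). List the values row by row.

11 15.5 18.4 4.6
10.75 7.9 12.15 -1
12.2 10.95 7.1 5.95
18.5 16.2 8.35 16

Output[0,0]: The receptive field on the input at this output position is [-1.3 3.1 5.6 / 3.2 5 5.8 / -0.2 0.7 1.9]. Elementwise product with the kernel and sum: -1.3·1 + 5.6·1 + 3.2·0.5 + 5·0.5 + 0.7·1 + 1.9·1.
Output[0,1]: The receptive field on the input at this output position is [3.1 5.6 2.1 / 5 5.8 -2.8 / 0.7 1.9 3]. Elementwise product with the kernel and sum: 3.1·1 + 2.1·1 + 5·0.5 + 5.8·0.5 + 1.9·1 + 3·1.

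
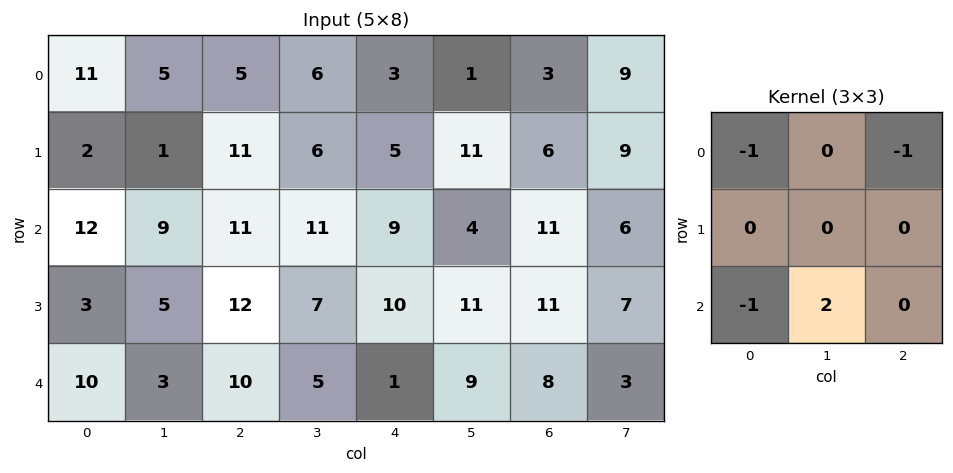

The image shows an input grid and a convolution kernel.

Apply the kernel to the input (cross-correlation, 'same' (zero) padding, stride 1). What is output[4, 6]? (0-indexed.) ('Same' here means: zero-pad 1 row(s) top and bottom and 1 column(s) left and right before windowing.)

The receptive field on the zero-padded input at this output position is [11 11 7 / 9 8 3 / 0 0 0]. Elementwise product with the kernel and sum: 11·-1 + 7·-1 + 0·-1 + 0·2.

-18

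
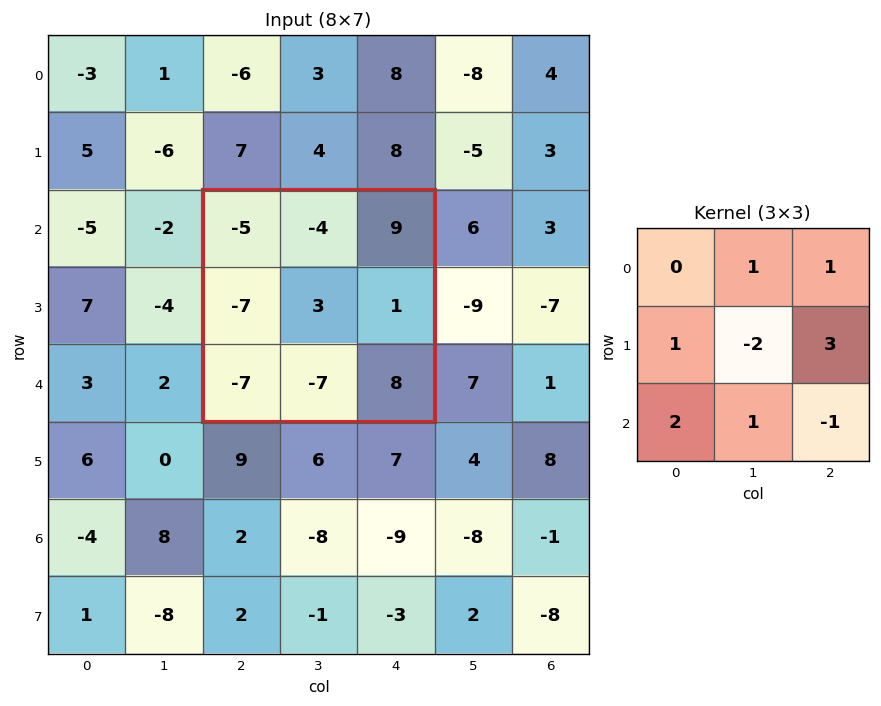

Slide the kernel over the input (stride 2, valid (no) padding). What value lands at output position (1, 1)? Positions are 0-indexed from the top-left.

-34

The receptive field on the input at this output position is [-5 -4 9 / -7 3 1 / -7 -7 8]. Elementwise product with the kernel and sum: -4·1 + 9·1 + -7·1 + 3·-2 + 1·3 + -7·2 + -7·1 + 8·-1.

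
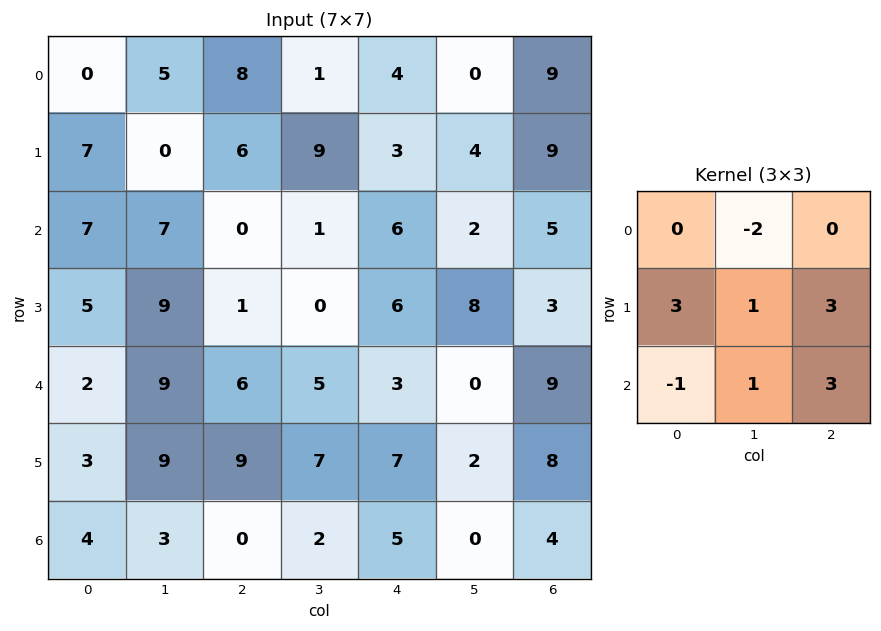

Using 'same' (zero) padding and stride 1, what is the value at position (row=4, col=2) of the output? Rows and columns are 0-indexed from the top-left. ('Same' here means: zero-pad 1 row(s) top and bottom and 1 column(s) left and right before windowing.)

The receptive field on the zero-padded input at this output position is [9 1 0 / 9 6 5 / 9 9 7]. Elementwise product with the kernel and sum: 1·-2 + 9·3 + 6·1 + 5·3 + 9·-1 + 9·1 + 7·3.

67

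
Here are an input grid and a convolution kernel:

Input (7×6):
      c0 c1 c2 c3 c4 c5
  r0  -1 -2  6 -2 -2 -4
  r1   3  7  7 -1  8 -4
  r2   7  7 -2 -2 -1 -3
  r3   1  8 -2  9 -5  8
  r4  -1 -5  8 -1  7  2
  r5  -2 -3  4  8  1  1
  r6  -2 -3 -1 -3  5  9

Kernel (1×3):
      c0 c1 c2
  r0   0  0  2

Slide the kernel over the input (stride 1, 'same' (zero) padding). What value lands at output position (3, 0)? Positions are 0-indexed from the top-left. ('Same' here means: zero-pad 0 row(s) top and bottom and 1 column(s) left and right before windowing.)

The receptive field on the zero-padded input at this output position is [0 1 8]. Elementwise product with the kernel and sum: 8·2.

16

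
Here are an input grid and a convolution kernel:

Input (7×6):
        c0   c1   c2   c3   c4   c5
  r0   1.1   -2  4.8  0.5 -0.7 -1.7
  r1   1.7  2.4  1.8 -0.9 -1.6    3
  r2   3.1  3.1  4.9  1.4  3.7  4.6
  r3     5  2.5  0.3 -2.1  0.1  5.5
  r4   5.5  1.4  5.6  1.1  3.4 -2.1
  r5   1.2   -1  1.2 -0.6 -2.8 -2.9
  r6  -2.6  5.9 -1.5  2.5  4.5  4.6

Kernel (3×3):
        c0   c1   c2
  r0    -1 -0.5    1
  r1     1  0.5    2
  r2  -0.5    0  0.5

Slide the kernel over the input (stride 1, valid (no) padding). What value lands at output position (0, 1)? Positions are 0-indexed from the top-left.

The receptive field on the input at this output position is [-2 4.8 0.5 / 2.4 1.8 -0.9 / 3.1 4.9 1.4]. Elementwise product with the kernel and sum: -2·-1 + 4.8·-0.5 + 0.5·1 + 2.4·1 + 1.8·0.5 + -0.9·2 + 3.1·-0.5 + 1.4·0.5.

0.75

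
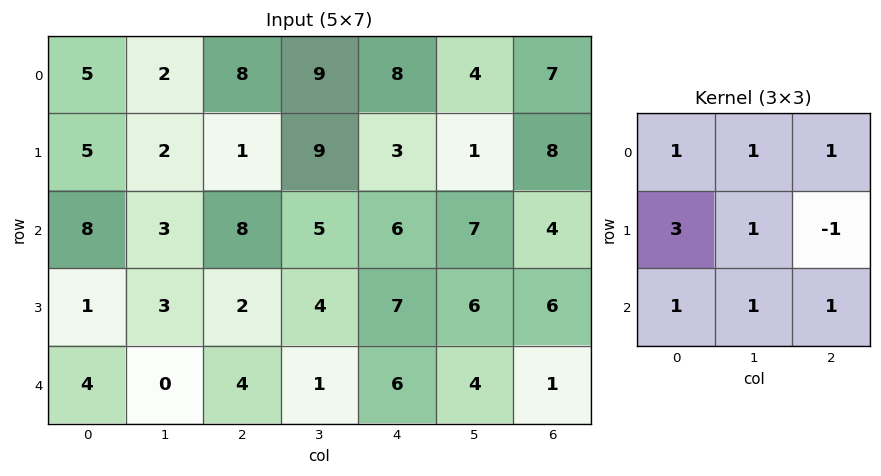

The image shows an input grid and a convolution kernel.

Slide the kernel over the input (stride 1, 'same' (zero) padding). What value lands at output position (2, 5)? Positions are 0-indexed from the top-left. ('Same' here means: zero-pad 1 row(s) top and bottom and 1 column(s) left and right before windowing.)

The receptive field on the zero-padded input at this output position is [3 1 8 / 6 7 4 / 7 6 6]. Elementwise product with the kernel and sum: 3·1 + 1·1 + 8·1 + 6·3 + 7·1 + 4·-1 + 7·1 + 6·1 + 6·1.

52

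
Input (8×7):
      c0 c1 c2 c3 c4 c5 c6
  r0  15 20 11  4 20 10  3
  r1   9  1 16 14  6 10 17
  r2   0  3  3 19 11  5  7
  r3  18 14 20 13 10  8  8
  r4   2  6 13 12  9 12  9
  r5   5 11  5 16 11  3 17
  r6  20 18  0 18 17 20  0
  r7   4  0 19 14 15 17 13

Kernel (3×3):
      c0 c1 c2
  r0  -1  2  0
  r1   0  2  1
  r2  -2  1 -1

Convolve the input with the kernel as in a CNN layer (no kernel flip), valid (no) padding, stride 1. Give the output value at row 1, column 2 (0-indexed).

The receptive field on the input at this output position is [16 14 6 / 3 19 11 / 20 13 10]. Elementwise product with the kernel and sum: 16·-1 + 14·2 + 19·2 + 11·1 + 20·-2 + 13·1 + 10·-1.

24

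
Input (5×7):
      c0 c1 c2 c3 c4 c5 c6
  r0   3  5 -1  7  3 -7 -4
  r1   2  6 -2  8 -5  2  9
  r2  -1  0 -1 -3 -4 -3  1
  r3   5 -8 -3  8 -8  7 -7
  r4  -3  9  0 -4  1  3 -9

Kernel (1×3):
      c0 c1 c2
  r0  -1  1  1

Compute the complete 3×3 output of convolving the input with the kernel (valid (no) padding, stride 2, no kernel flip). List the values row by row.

Output[0,0]: The receptive field on the input at this output position is [3 5 -1]. Elementwise product with the kernel and sum: 3·-1 + 5·1 + -1·1.

1 11 -14
0 -6 2
12 -3 -7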